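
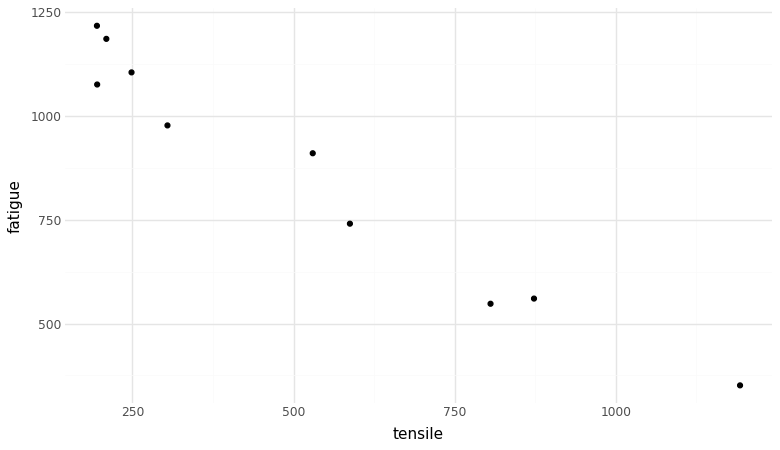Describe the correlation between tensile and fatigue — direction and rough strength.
negative, strong

Points are negatively correlated; strong (|r| ≈ 1.0).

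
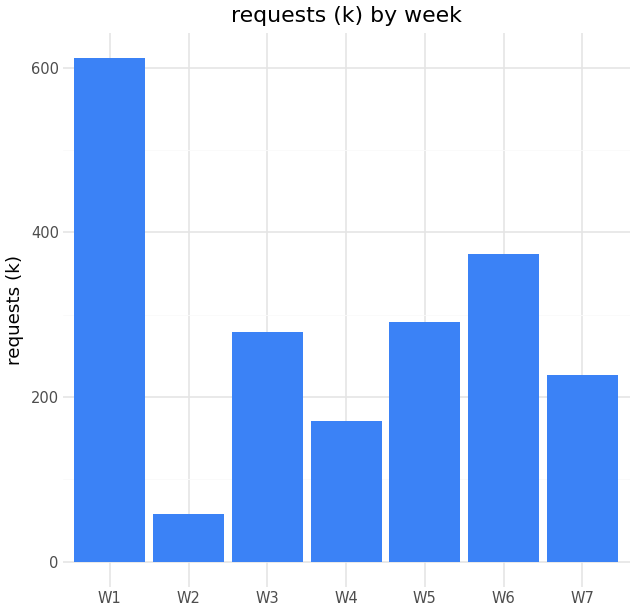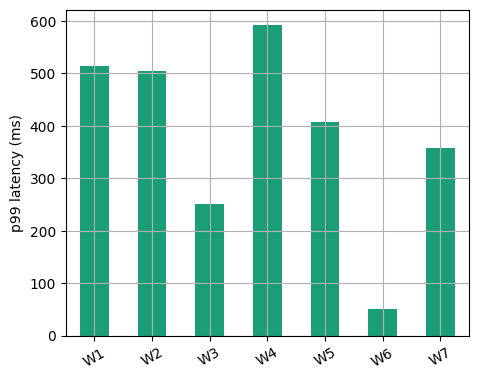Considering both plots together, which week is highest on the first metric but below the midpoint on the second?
W6

Chart 2 median p99 latency (ms) ≈ 400; below-median weeks: W3, W6, W7. Among those, W6 has the highest requests (k) (≈ 400).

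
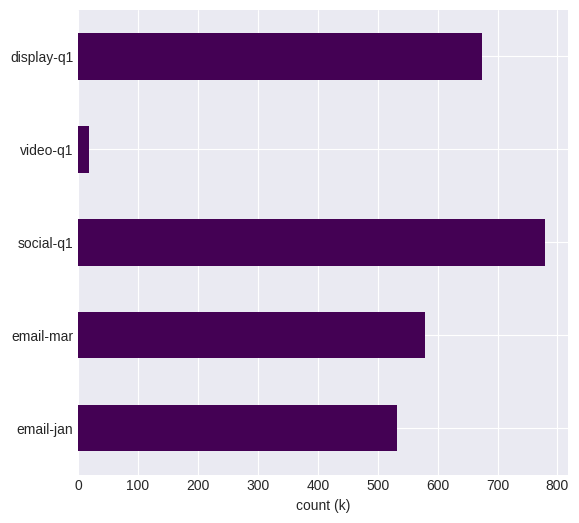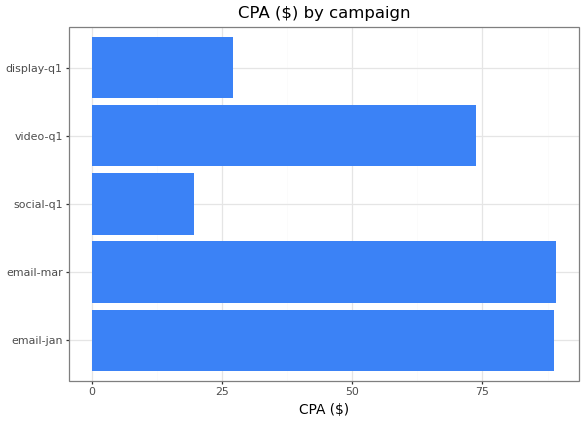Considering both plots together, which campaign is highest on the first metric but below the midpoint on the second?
social-q1

Chart 2 median CPA ($) ≈ 70; below-median campaigns: social-q1, display-q1. Among those, social-q1 has the highest count (k) (≈ 800).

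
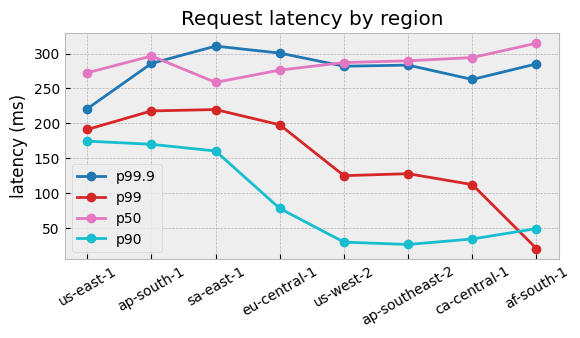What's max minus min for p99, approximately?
≈ 200

Max sa-east-1 ≈ 225, min af-south-1 ≈ 25; range ≈ 200.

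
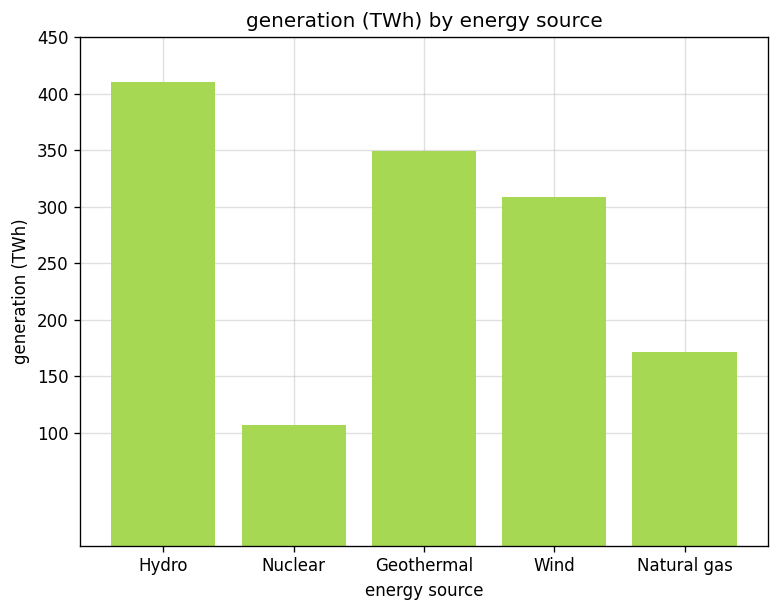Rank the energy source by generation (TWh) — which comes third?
Top 4: Hydro ≈ 400, Geothermal ≈ 350, Wind ≈ 300, Natural gas ≈ 150.

Wind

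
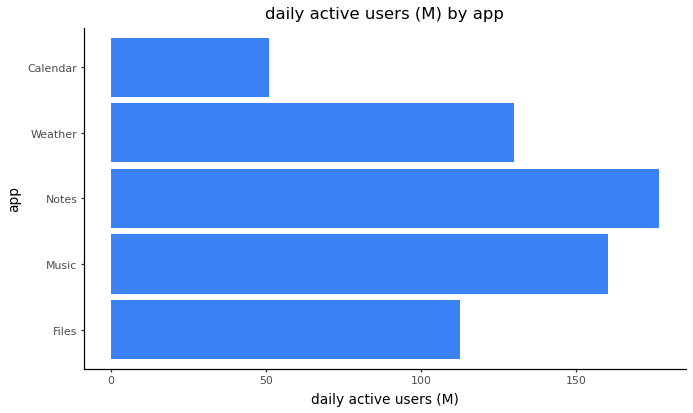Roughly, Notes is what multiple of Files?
≈ 1.5×

Notes ≈ 180, Files ≈ 120; 180/120 ≈ 1.5.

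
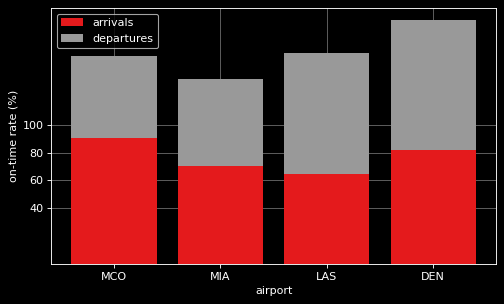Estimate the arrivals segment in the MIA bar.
≈ 80

arrivals top ≈ 80, bottom ≈ 0; segment ≈ 80.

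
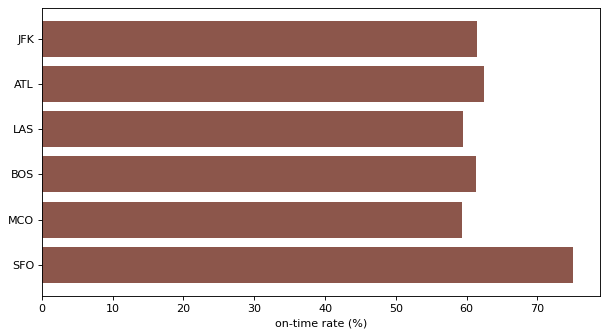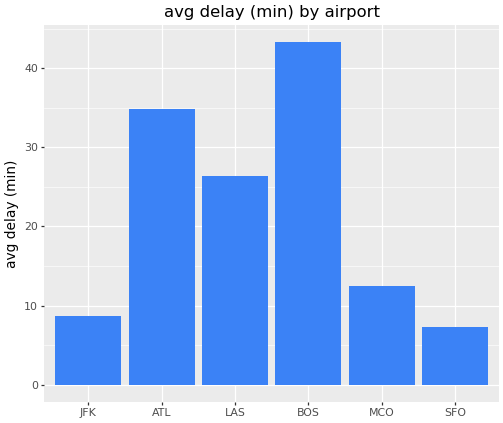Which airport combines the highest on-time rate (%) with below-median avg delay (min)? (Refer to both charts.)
Chart 2 median avg delay (min) ≈ 20; below-median airports: JFK, MCO, SFO. Among those, SFO has the highest on-time rate (%) (≈ 80).

SFO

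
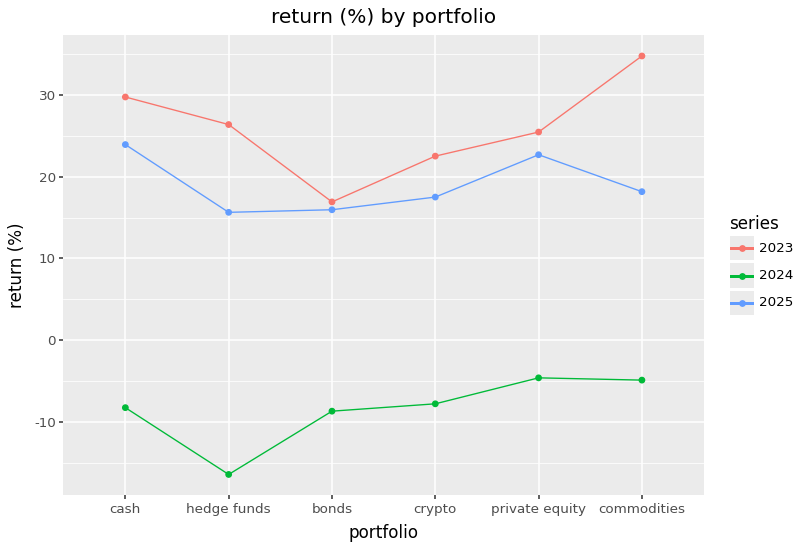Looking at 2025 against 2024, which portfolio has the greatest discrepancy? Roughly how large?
cash: 2025 ≈ 25, 2024 ≈ -10 → gap ≈ 35. Next-largest (hedge funds) is only ≈ 30.

cash, ≈ 35 %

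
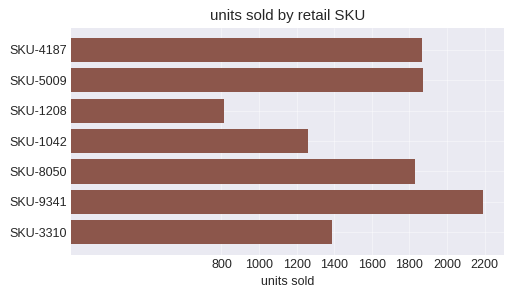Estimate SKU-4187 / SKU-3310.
≈ 1.29×

SKU-4187 ≈ 1800, SKU-3310 ≈ 1400; 1800/1400 ≈ 1.29.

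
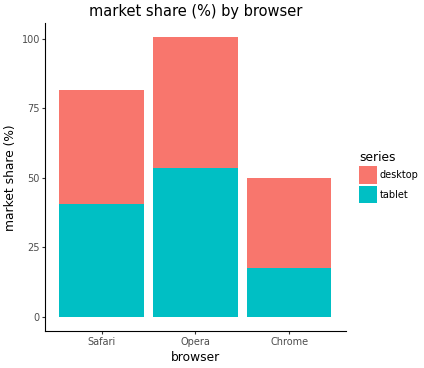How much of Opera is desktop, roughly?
≈ 50

desktop top ≈ 100, bottom ≈ 50; segment ≈ 50.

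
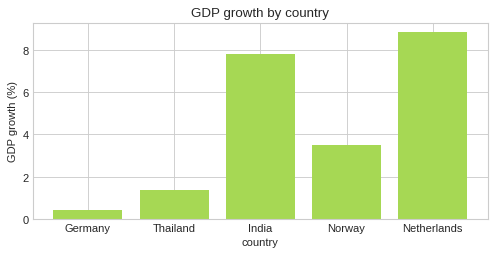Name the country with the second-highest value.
India

Top 3: Netherlands ≈ 9, India ≈ 8, Norway ≈ 4.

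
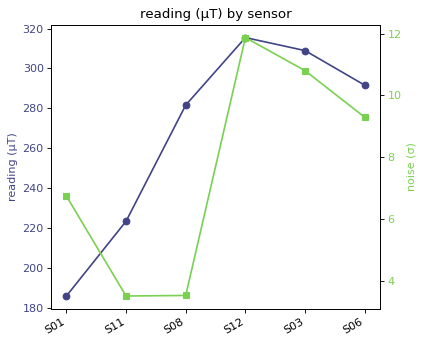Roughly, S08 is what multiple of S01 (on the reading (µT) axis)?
S08 ≈ 280, S01 ≈ 180; 280/180 ≈ 1.56.

≈ 1.56×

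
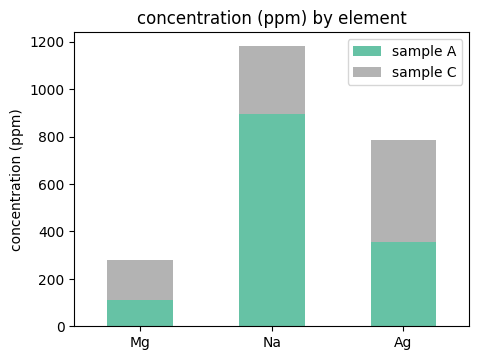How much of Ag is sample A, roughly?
≈ 400

sample A top ≈ 400, bottom ≈ 0; segment ≈ 400.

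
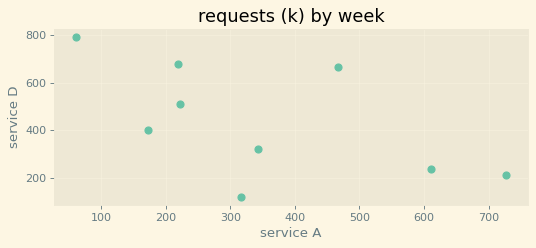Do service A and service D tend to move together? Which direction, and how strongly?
Points are negatively correlated; moderate (|r| ≈ 0.6).

negative, moderate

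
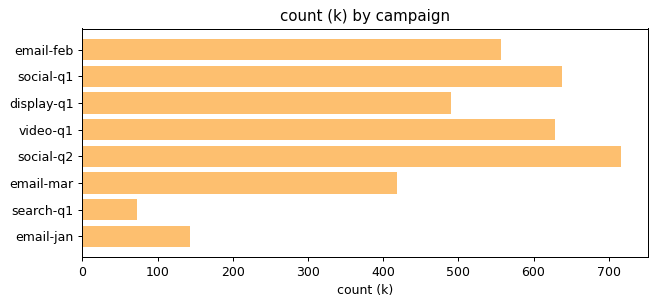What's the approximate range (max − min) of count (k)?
Max social-q2 ≈ 700, min search-q1 ≈ 100; range ≈ 600.

≈ 600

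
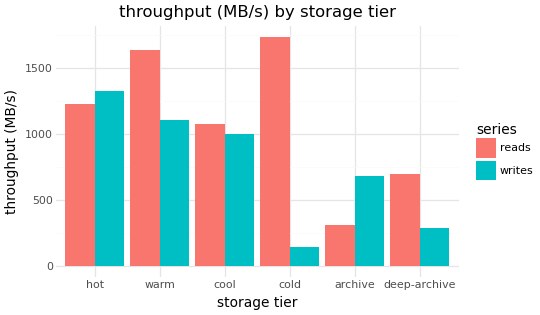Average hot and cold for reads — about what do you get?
≈ 1500

(1200 + 1800) / 2 ≈ 1500.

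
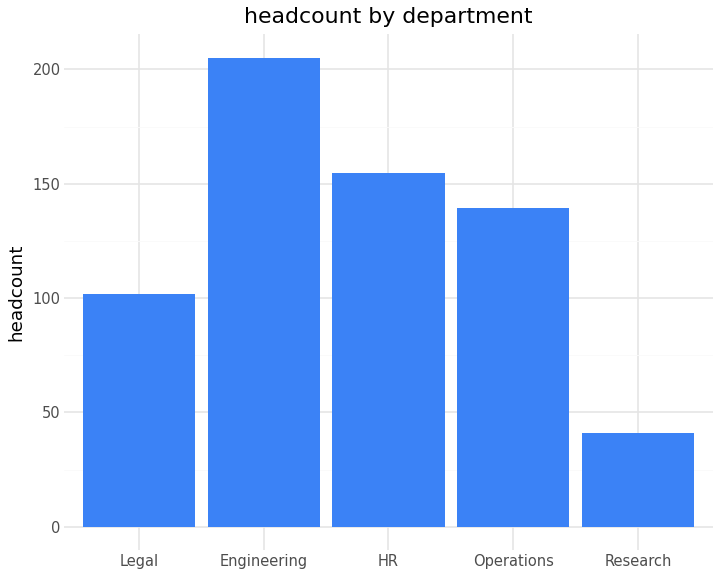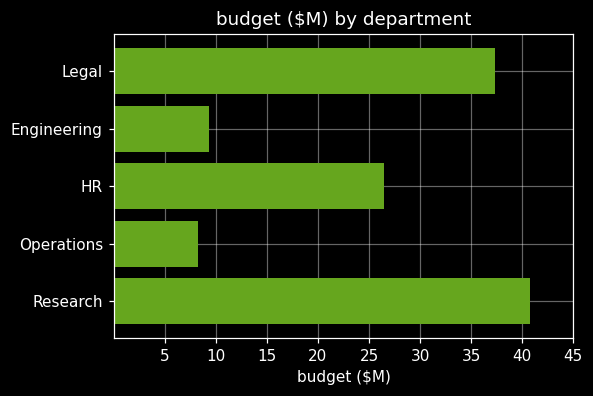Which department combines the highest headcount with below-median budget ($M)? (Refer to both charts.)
Chart 2 median budget ($M) ≈ 25; below-median departments: Engineering, Operations. Among those, Engineering has the highest headcount (≈ 200).

Engineering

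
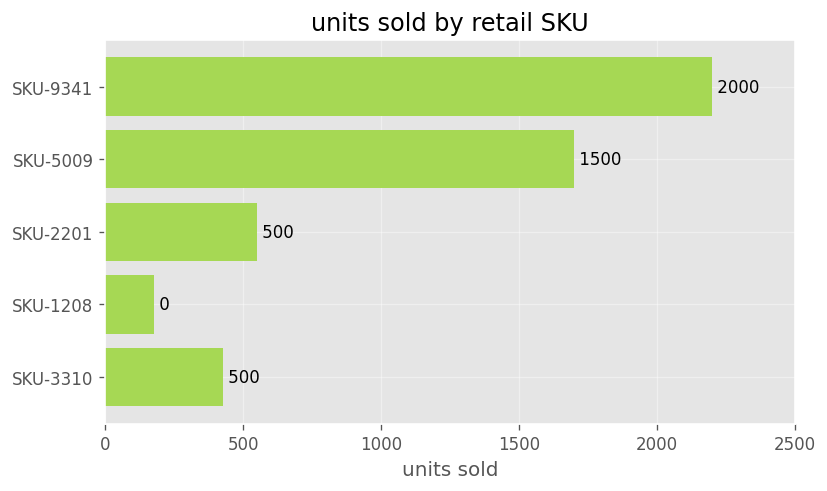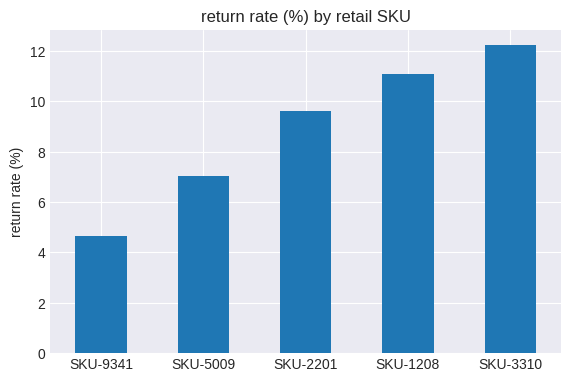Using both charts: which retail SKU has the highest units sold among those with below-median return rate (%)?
Chart 2 median return rate (%) ≈ 10; below-median retail SKUs: SKU-9341, SKU-5009. Among those, SKU-9341 has the highest units sold (≈ 2000).

SKU-9341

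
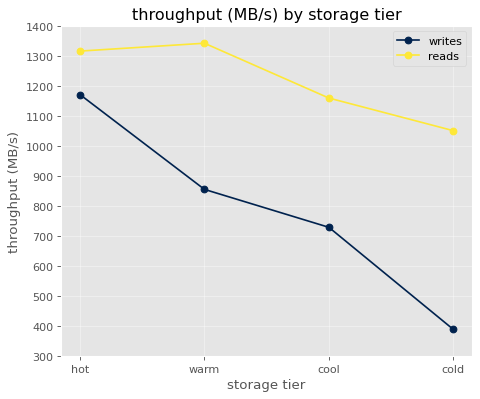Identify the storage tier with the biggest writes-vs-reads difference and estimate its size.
cold: writes ≈ 400, reads ≈ 1100 → gap ≈ 700. Next-largest (warm) is only ≈ 400.

cold, ≈ 700 MB/s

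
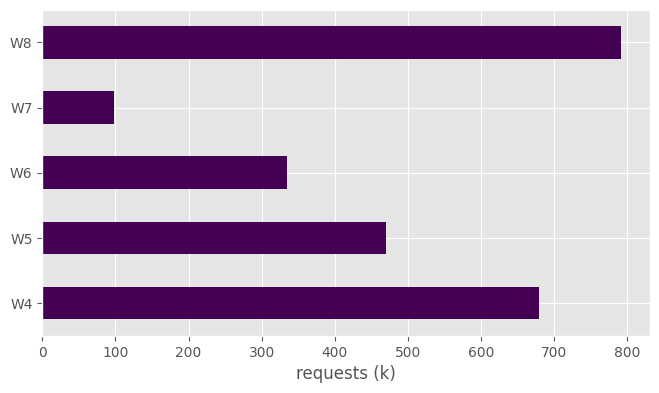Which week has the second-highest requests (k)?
Top 3: W8 ≈ 800, W4 ≈ 700, W5 ≈ 500.

W4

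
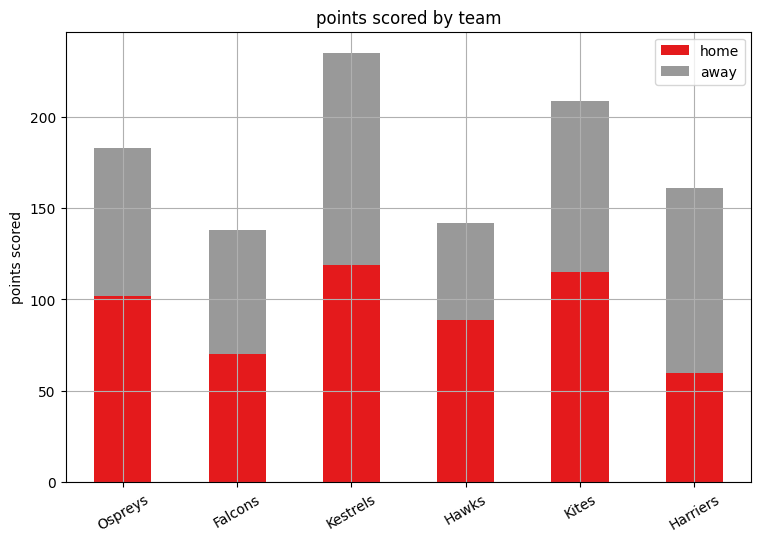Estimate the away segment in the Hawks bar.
≈ 60

away top ≈ 140, bottom ≈ 80; segment ≈ 60.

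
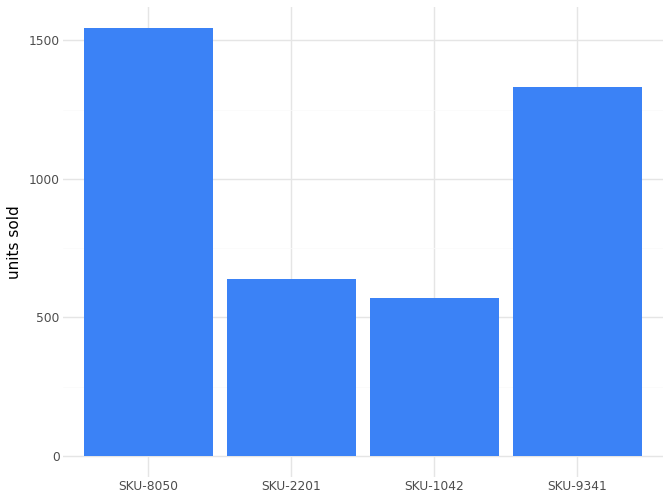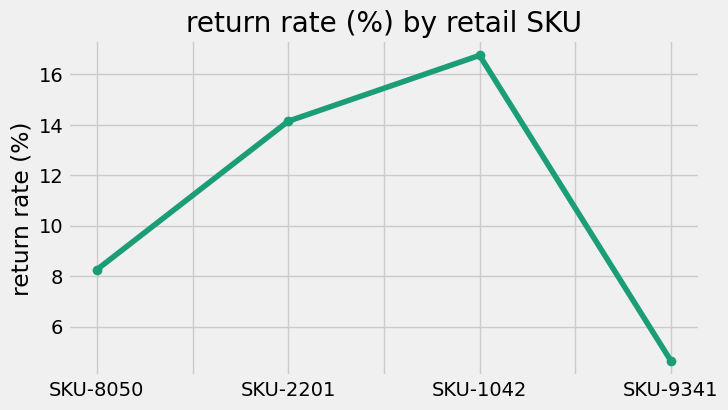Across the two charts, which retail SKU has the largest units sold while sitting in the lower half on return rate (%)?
SKU-8050

Chart 2 median return rate (%) ≈ 12; below-median retail SKUs: SKU-8050, SKU-9341. Among those, SKU-8050 has the highest units sold (≈ 1600).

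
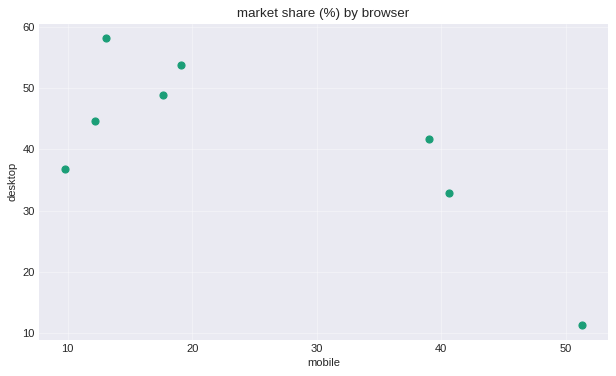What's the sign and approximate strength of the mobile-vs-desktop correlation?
negative, strong

Points are negatively correlated; strong (|r| ≈ 0.8).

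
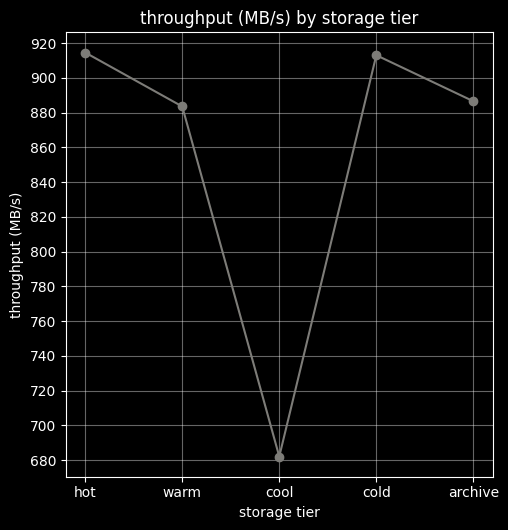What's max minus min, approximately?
≈ 240

Max hot ≈ 920, min cool ≈ 680; range ≈ 240.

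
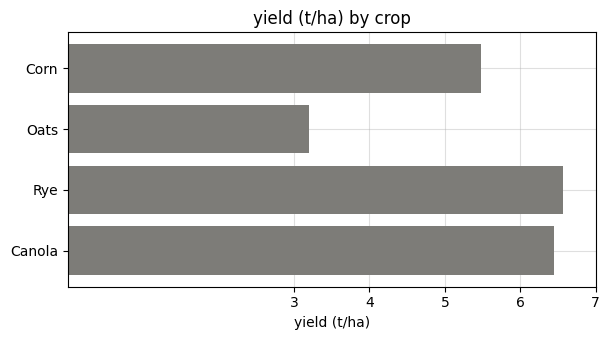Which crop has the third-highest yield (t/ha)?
Corn

Top 4: Rye ≈ 7, Canola ≈ 6, Corn ≈ 5, Oats ≈ 3.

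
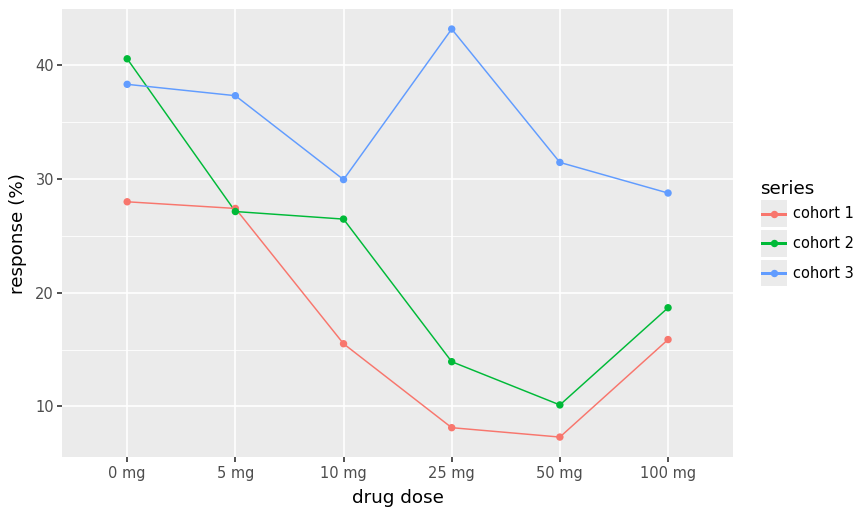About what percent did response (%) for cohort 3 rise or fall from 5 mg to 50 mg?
≈ -14.3%

5 mg ≈ 35, 50 mg ≈ 30; (30 − 35) / 35 ≈ -14.3%.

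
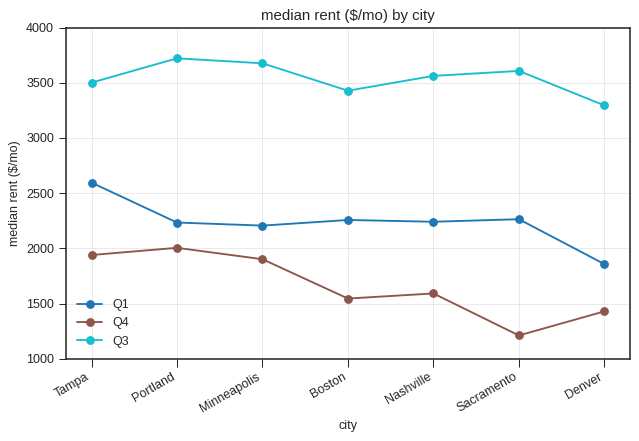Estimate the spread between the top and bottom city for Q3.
Max Portland ≈ 3500, min Denver ≈ 3500; range ≈ 0.

≈ 0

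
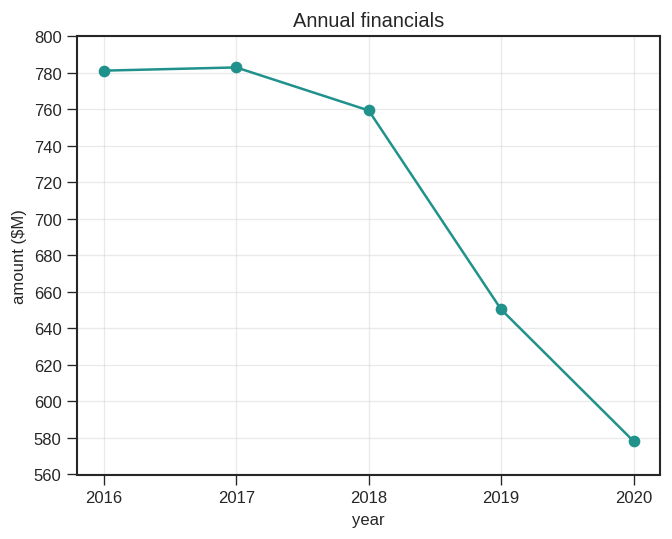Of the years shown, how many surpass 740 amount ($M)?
Above 740: 2016, 2017, 2018.

3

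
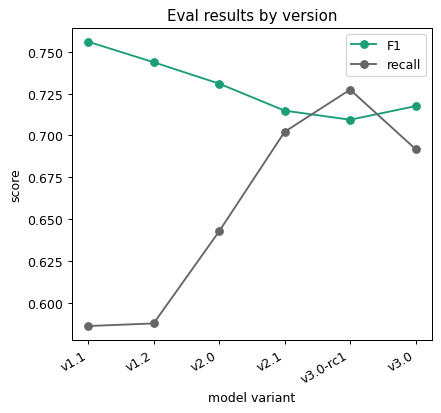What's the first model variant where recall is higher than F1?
v2.1: recall ≈ 0.70 vs F1 ≈ 0.72 (not yet); v3.0-rc1: recall ≈ 0.72 vs F1 ≈ 0.70 (first crossover).

v3.0-rc1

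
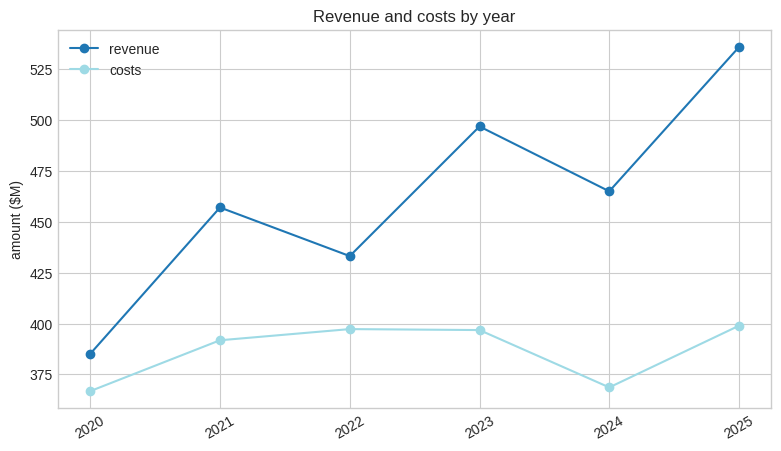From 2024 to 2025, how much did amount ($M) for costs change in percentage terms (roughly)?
≈ +11.1%

2024 ≈ 360, 2025 ≈ 400; (400 − 360) / 360 ≈ +11.1%.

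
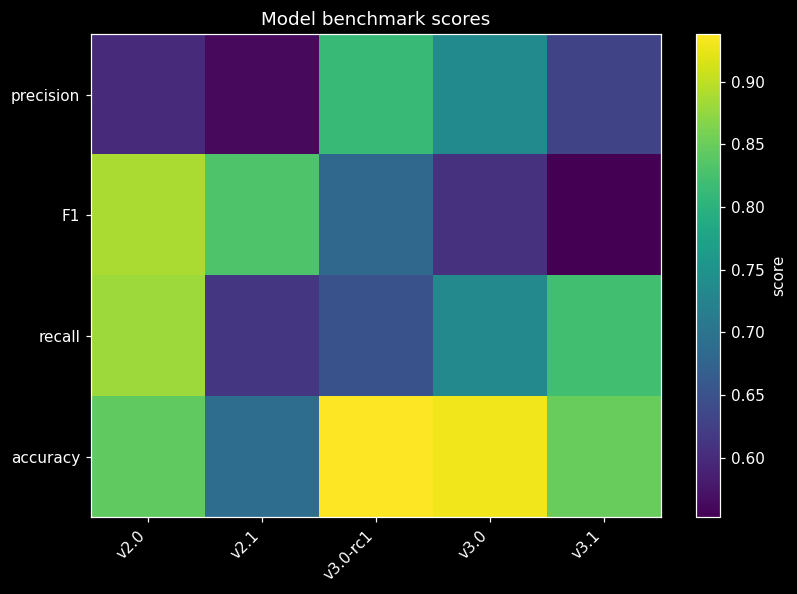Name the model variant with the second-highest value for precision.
v3.0

Top 3 for precision: v3.0-rc1 ≈ 0.80, v3.0 ≈ 0.75, v3.1 ≈ 0.65.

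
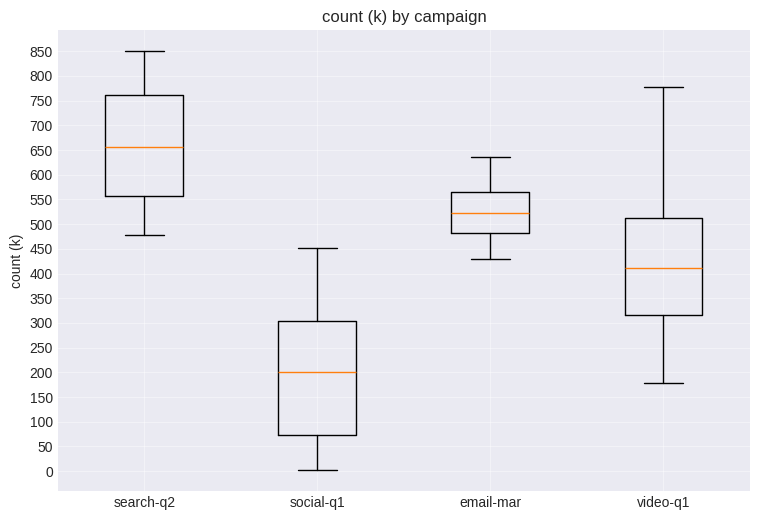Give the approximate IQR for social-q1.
≈ 250

Q3 ≈ 300, Q1 ≈ 50; IQR ≈ 250.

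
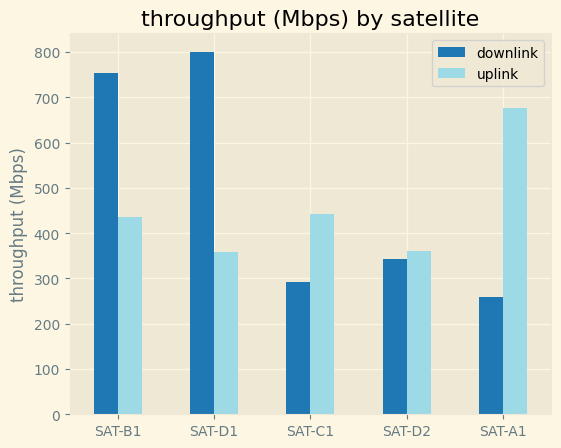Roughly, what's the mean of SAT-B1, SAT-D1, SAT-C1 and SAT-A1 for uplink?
≈ 475

(400 + 400 + 400 + 700) / 4 ≈ 475.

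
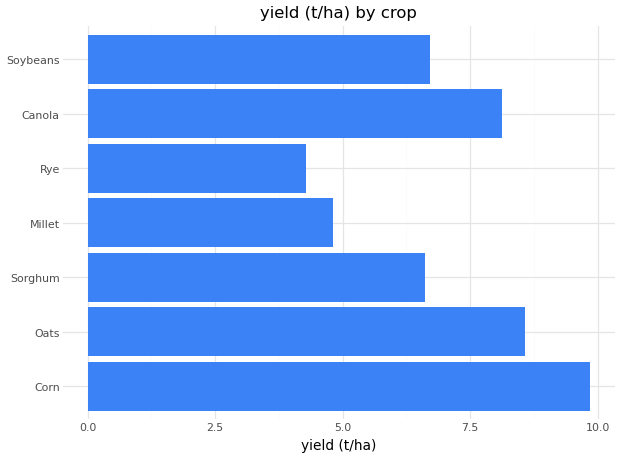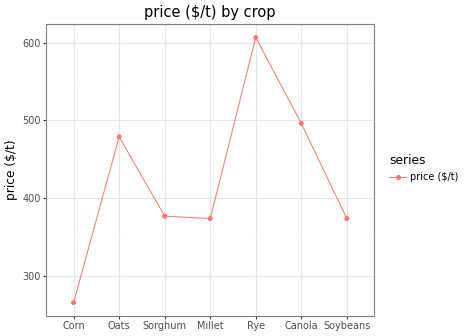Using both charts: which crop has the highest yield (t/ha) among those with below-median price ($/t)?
Chart 2 median price ($/t) ≈ 400; below-median crops: Corn, Millet, Soybeans. Among those, Corn has the highest yield (t/ha) (≈ 10).

Corn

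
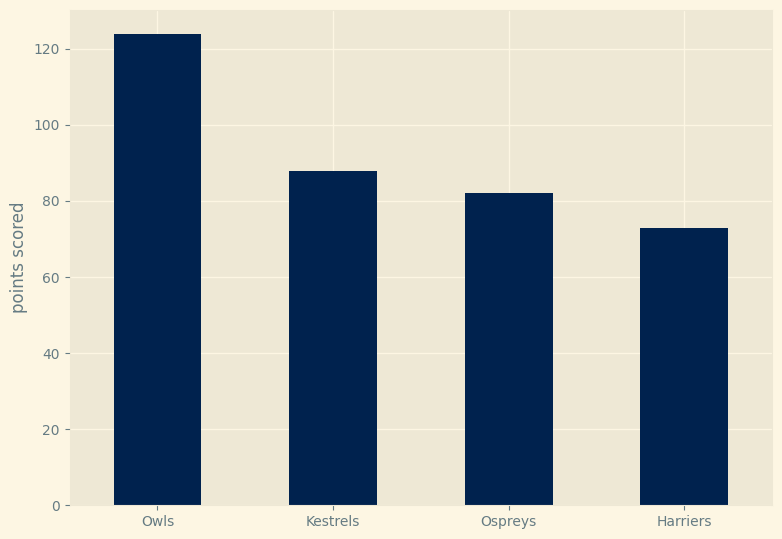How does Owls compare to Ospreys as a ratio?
≈ 1.5×

Owls ≈ 120, Ospreys ≈ 80; 120/80 ≈ 1.5.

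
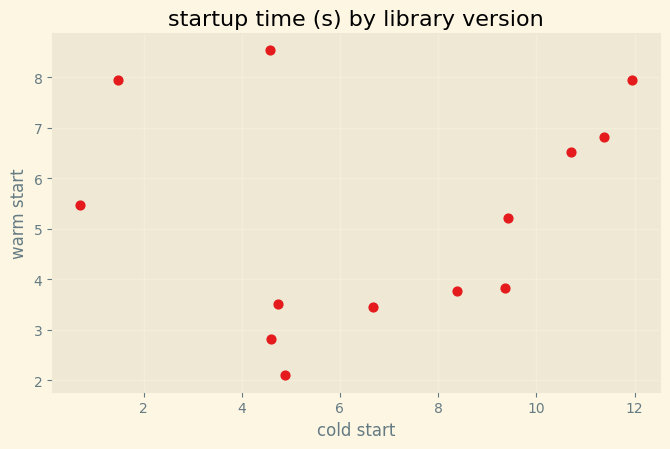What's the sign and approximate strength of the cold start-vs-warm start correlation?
Points are roughly uncorrelated; weak (|r| ≈ 0.1).

no clear correlation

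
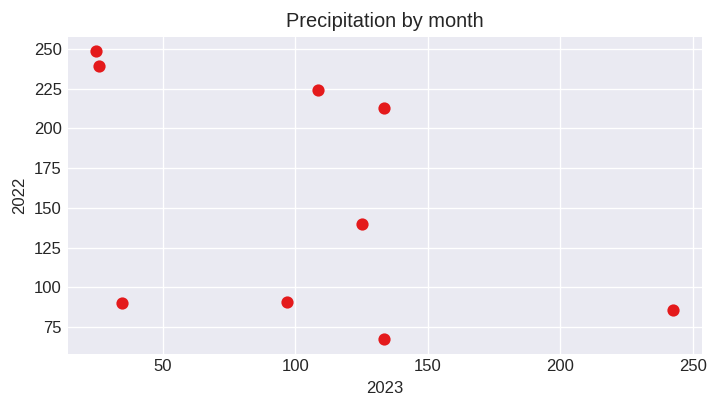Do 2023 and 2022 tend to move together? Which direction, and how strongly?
Points are negatively correlated; moderate (|r| ≈ 0.5).

negative, moderate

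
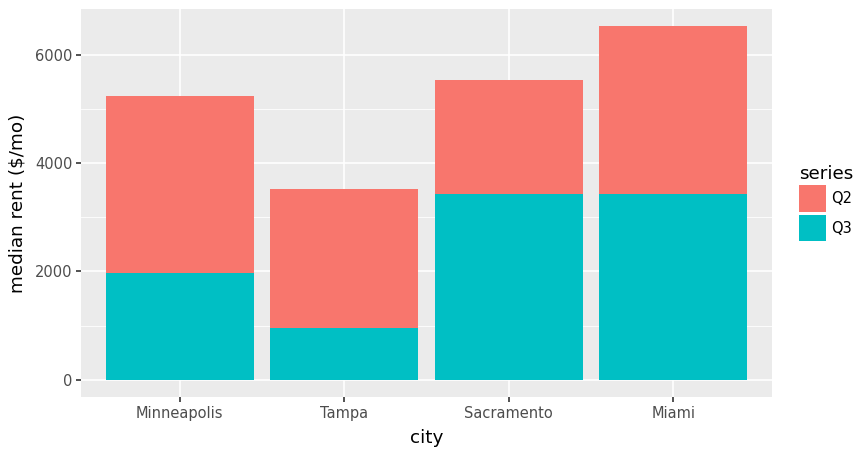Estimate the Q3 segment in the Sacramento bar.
≈ 3000

Q3 top ≈ 3000, bottom ≈ 0; segment ≈ 3000.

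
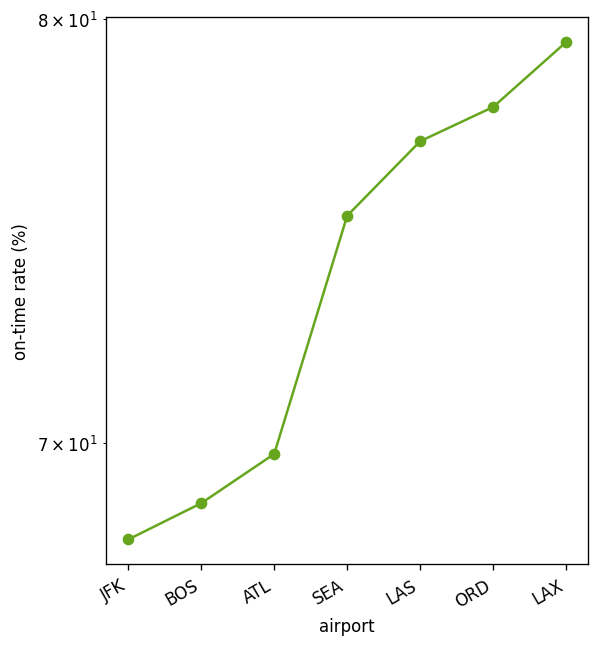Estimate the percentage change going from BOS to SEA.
≈ +8.7%

BOS ≈ 69, SEA ≈ 75; (75 − 69) / 69 ≈ +8.7%.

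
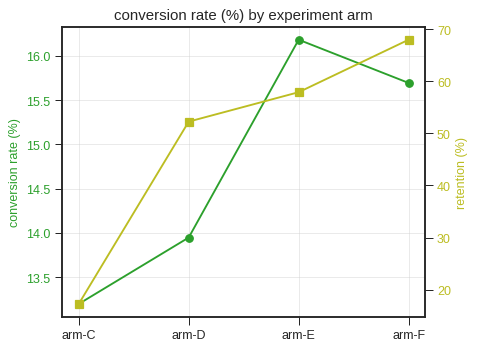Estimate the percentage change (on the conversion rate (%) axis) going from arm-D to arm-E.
≈ +14.3%

arm-D ≈ 14.0, arm-E ≈ 16.0; (16.0 − 14.0) / 14.0 ≈ +14.3%.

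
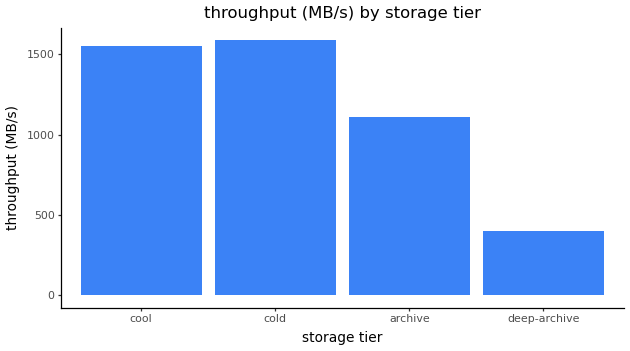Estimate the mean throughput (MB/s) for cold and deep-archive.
(1600 + 400) / 2 ≈ 1000.

≈ 1000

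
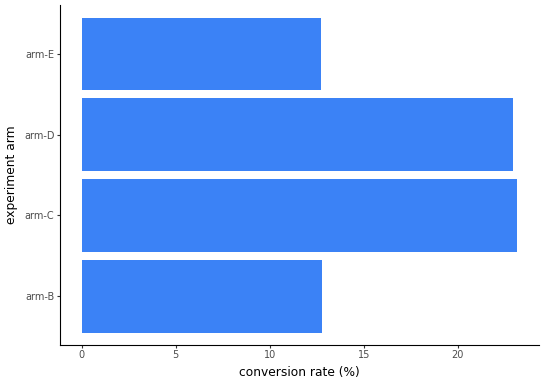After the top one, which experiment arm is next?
Top 3: arm-C ≈ 24, arm-D ≈ 22, arm-B ≈ 12.

arm-D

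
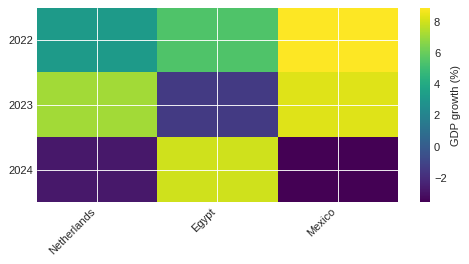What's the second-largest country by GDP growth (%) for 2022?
Egypt

Top 3 for 2022: Mexico ≈ 8, Egypt ≈ 6, Netherlands ≈ 4.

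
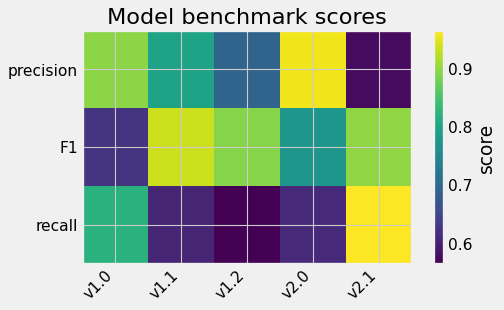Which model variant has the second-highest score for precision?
Top 3 for precision: v2.0 ≈ 0.95, v1.0 ≈ 0.90, v1.1 ≈ 0.80.

v1.0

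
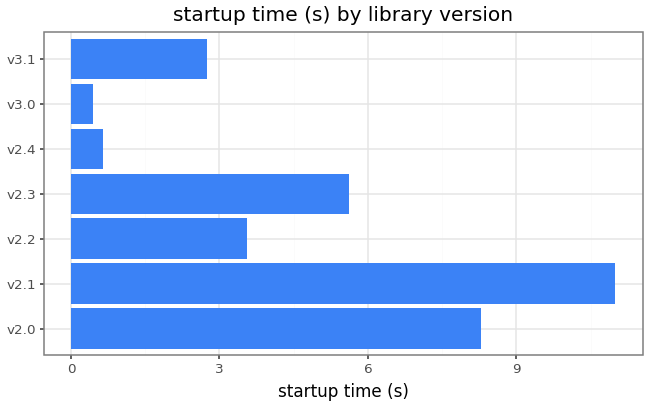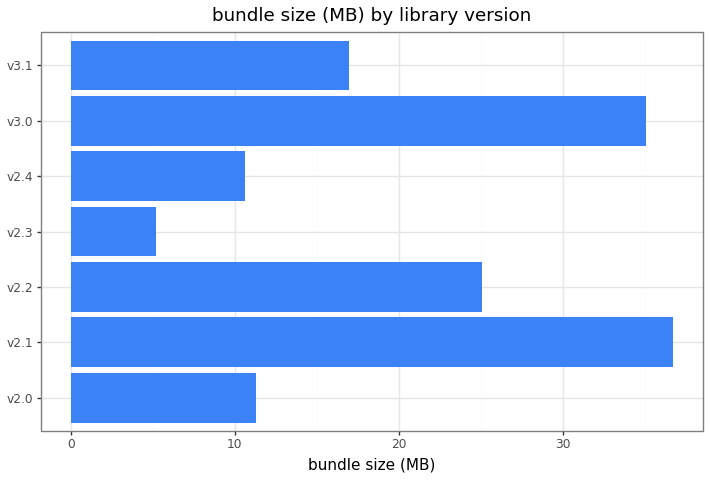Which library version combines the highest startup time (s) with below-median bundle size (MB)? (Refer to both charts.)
v2.0

Chart 2 median bundle size (MB) ≈ 15; below-median library versions: v2.0, v2.3, v2.4. Among those, v2.0 has the highest startup time (s) (≈ 8).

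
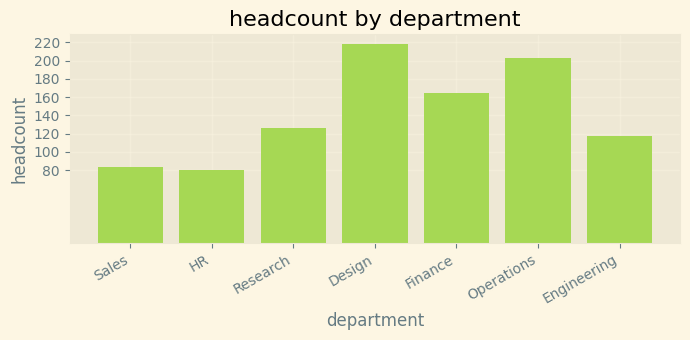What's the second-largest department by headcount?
Operations

Top 3: Design ≈ 220, Operations ≈ 200, Finance ≈ 160.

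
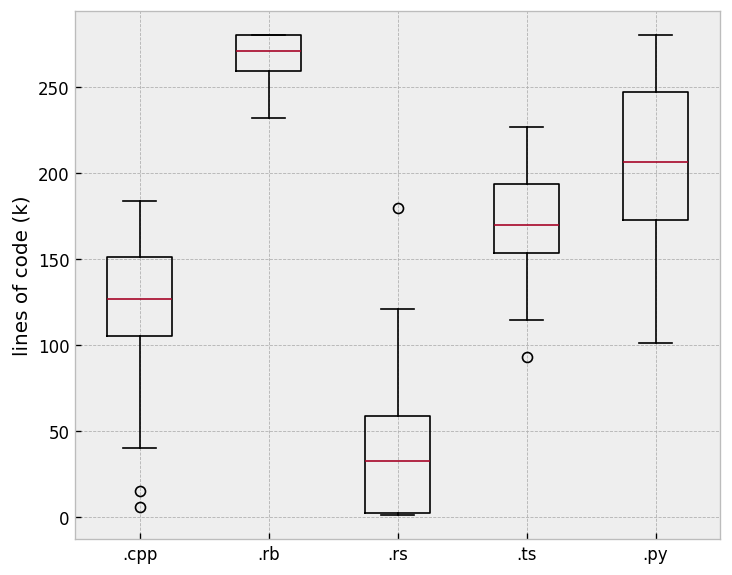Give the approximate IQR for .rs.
Q3 ≈ 50, Q1 ≈ 0; IQR ≈ 50.

≈ 50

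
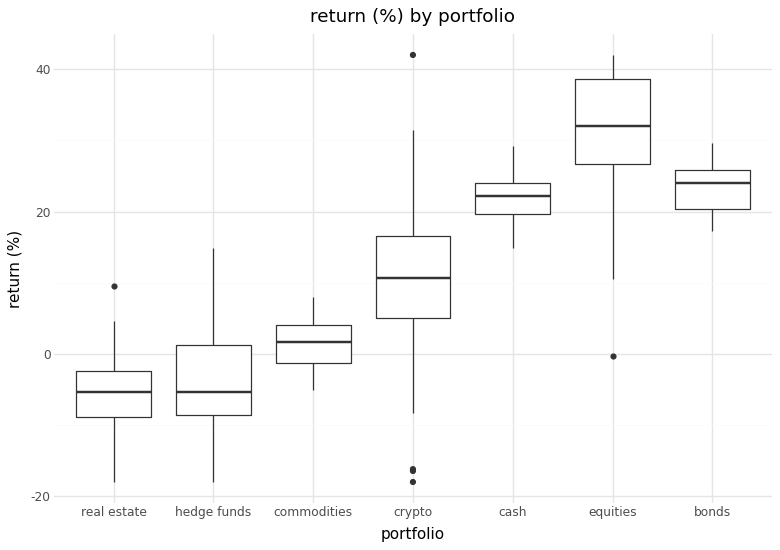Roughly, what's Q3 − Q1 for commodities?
Q3 ≈ 5, Q1 ≈ 0; IQR ≈ 5.

≈ 5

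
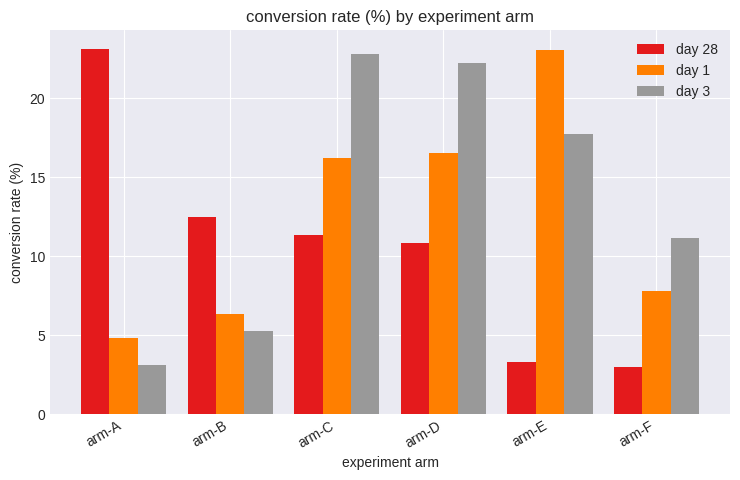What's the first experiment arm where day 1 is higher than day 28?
arm-B: day 1 ≈ 6 vs day 28 ≈ 12 (not yet); arm-C: day 1 ≈ 16 vs day 28 ≈ 12 (first crossover).

arm-C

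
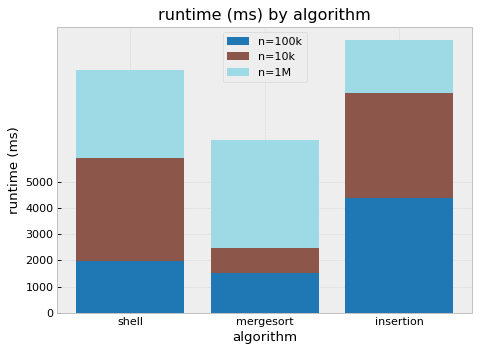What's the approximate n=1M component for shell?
≈ 3000

n=1M top ≈ 9000, bottom ≈ 6000; segment ≈ 3000.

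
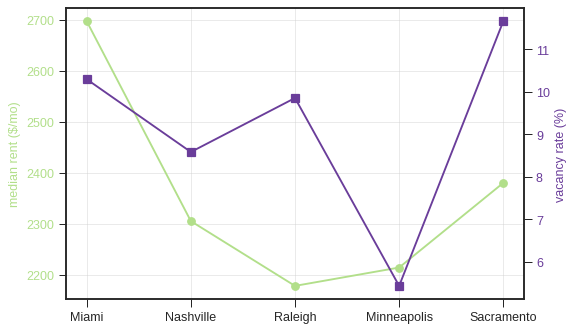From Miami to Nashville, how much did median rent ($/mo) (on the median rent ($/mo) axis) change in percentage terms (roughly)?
≈ -14.8%

Miami ≈ 2700, Nashville ≈ 2300; (2300 − 2700) / 2700 ≈ -14.8%.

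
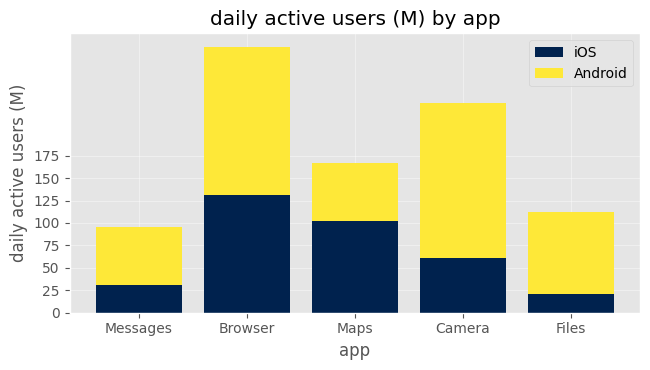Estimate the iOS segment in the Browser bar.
iOS top ≈ 125, bottom ≈ 0; segment ≈ 125.

≈ 125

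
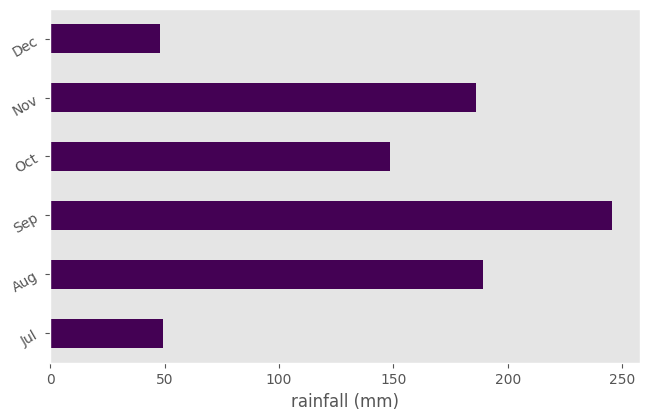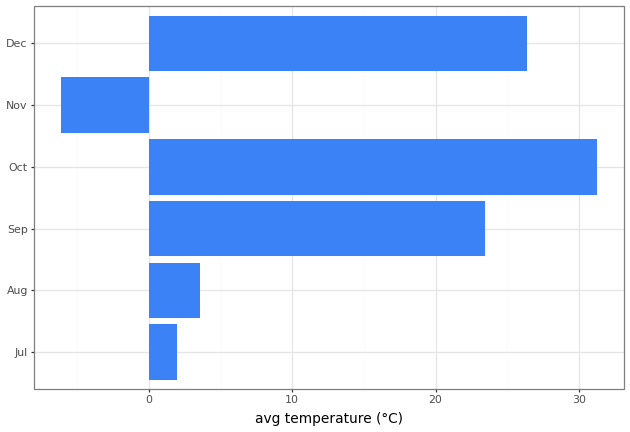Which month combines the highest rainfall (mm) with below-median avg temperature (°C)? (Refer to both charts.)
Chart 2 median avg temperature (°C) ≈ 15; below-median months: Jul, Aug, Nov. Among those, Aug has the highest rainfall (mm) (≈ 200).

Aug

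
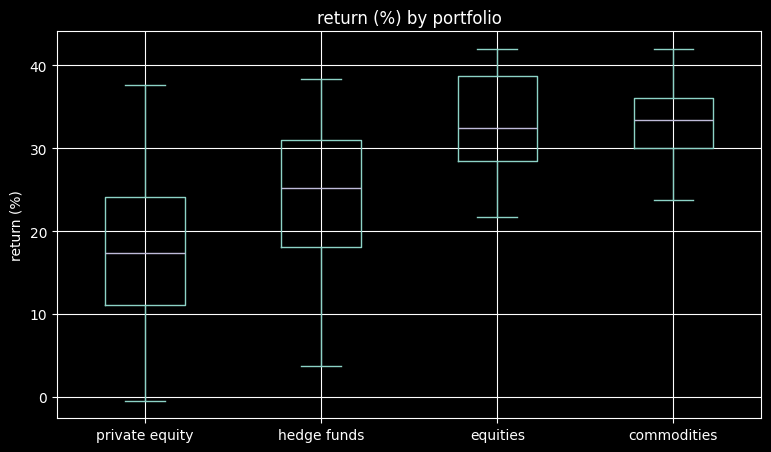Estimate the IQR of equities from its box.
≈ 10

Q3 ≈ 38, Q1 ≈ 28; IQR ≈ 10.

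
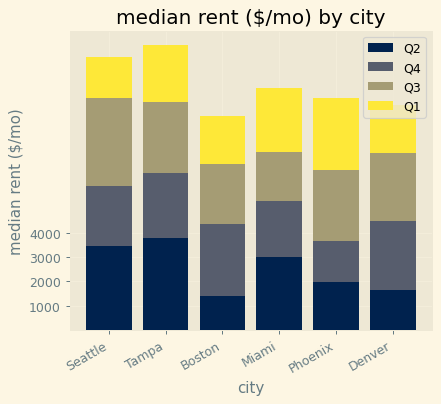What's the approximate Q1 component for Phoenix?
Q1 top ≈ 10000, bottom ≈ 7000; segment ≈ 3000.

≈ 3000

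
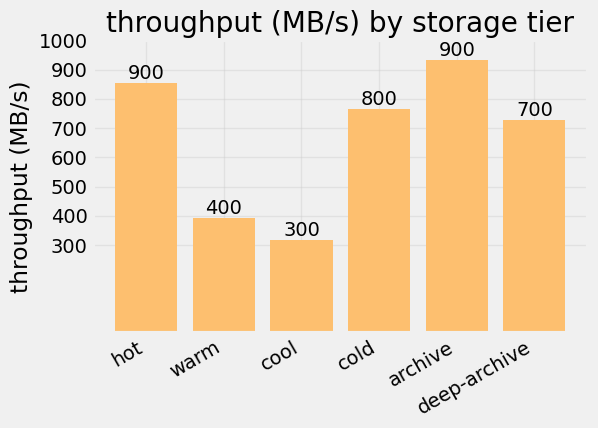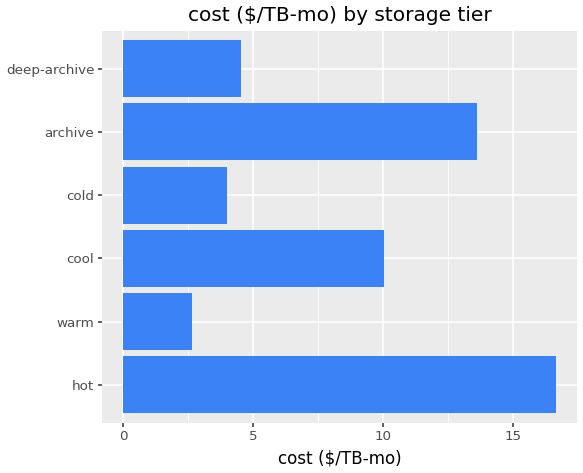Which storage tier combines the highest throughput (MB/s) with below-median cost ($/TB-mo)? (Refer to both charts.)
cold

Chart 2 median cost ($/TB-mo) ≈ 8; below-median storage tiers: warm, cold, deep-archive. Among those, cold has the highest throughput (MB/s) (≈ 800).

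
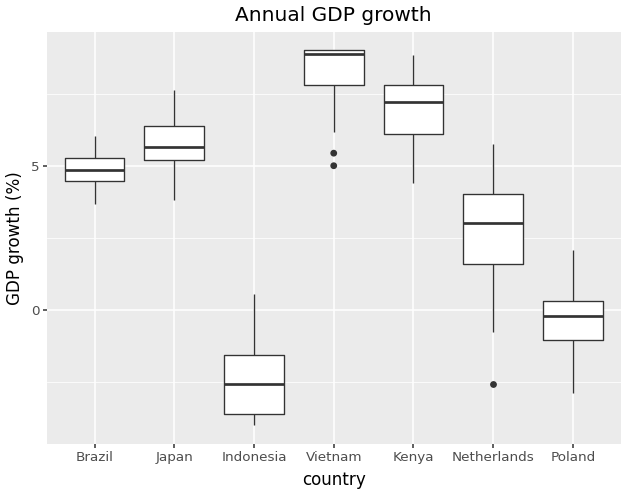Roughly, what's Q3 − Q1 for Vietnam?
≈ 1

Q3 ≈ 9, Q1 ≈ 8; IQR ≈ 1.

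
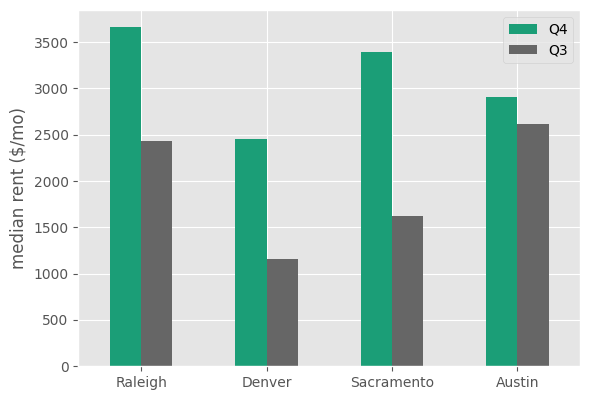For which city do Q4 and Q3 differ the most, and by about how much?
Sacramento: Q4 ≈ 3500, Q3 ≈ 1500 → gap ≈ 2000. Next-largest (Denver) is only ≈ 1500.

Sacramento, ≈ 2000 $/mo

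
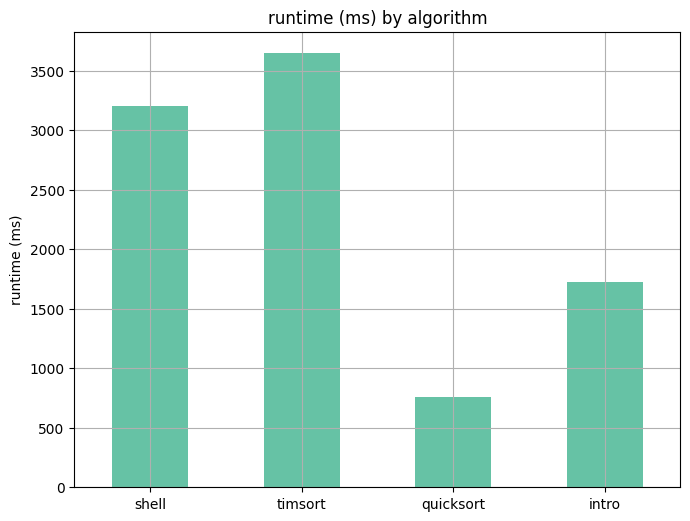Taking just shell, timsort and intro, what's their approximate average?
≈ 2667

(3000 + 3500 + 1500) / 3 ≈ 2667.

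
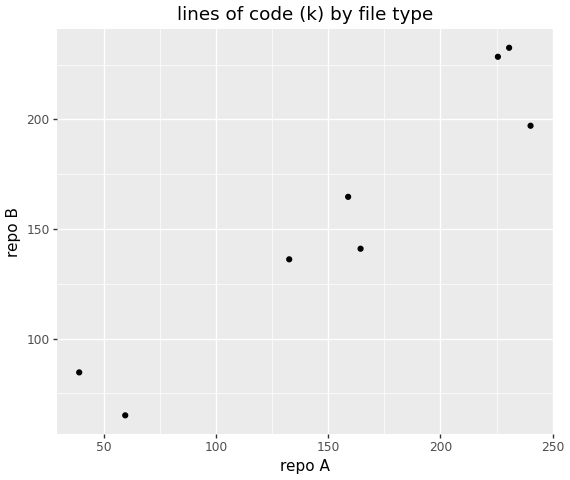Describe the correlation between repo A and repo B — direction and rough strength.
Points are positively correlated; strong (|r| ≈ 1.0).

positive, strong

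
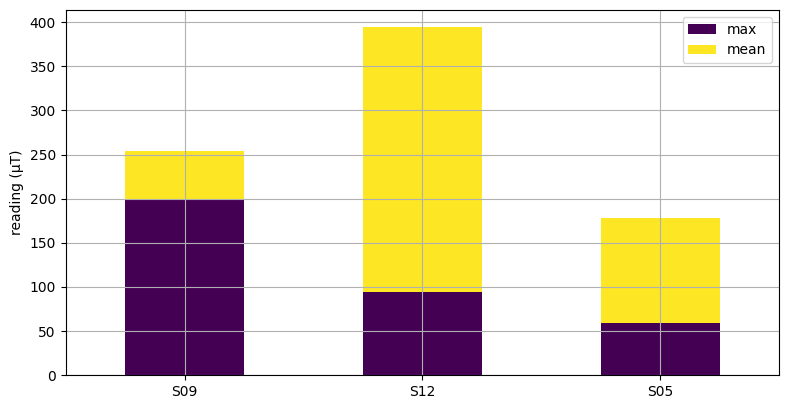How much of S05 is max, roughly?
≈ 50

max top ≈ 50, bottom ≈ 0; segment ≈ 50.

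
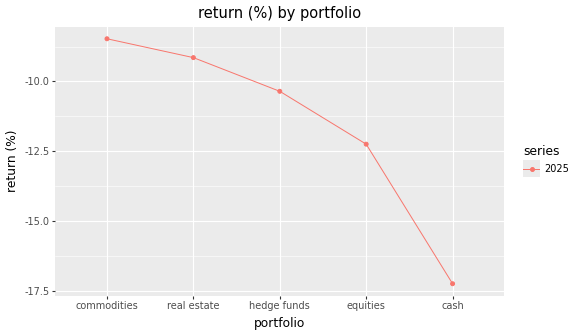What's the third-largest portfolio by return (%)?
Top 4: commodities ≈ -8, real estate ≈ -9, hedge funds ≈ -10, equities ≈ -12.

hedge funds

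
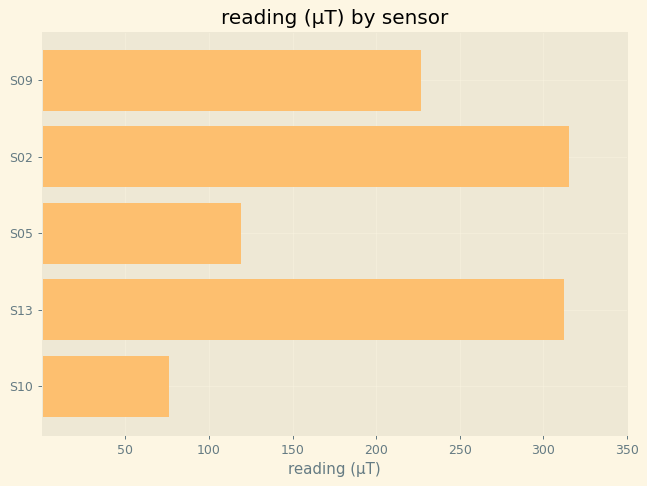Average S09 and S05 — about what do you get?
≈ 175

(250 + 100) / 2 ≈ 175.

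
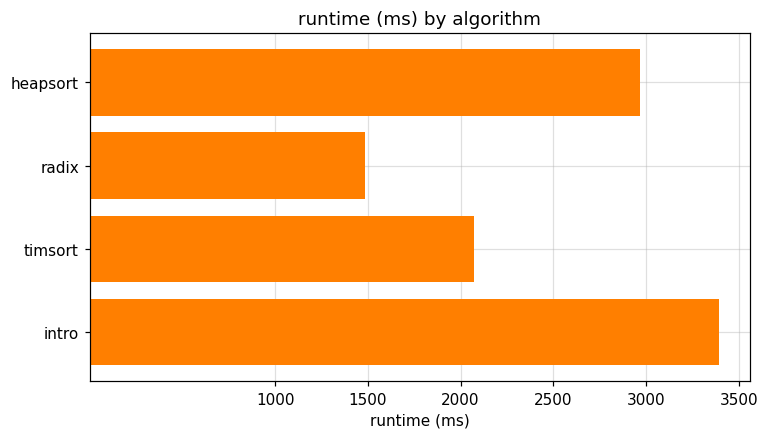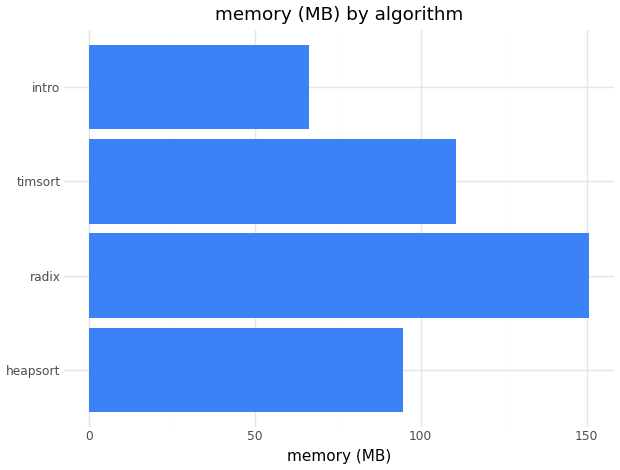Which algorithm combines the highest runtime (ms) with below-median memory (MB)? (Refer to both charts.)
Chart 2 median memory (MB) ≈ 100; below-median algorithms: heapsort, intro. Among those, intro has the highest runtime (ms) (≈ 3500).

intro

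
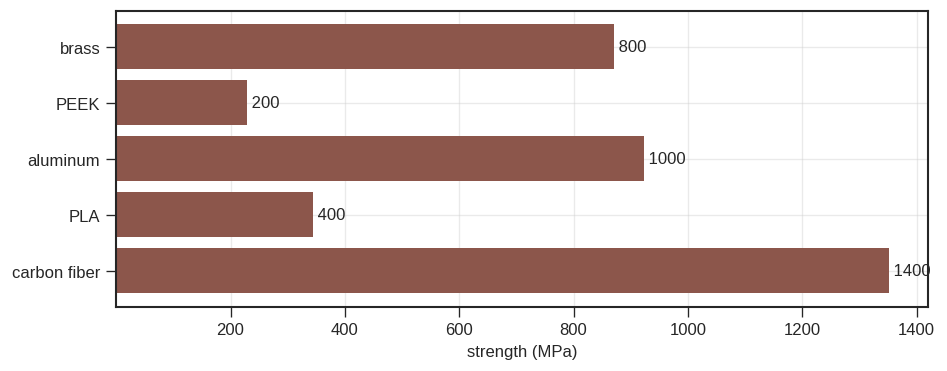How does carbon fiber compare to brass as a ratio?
carbon fiber ≈ 1400, brass ≈ 800; 1400/800 ≈ 1.75.

≈ 1.75×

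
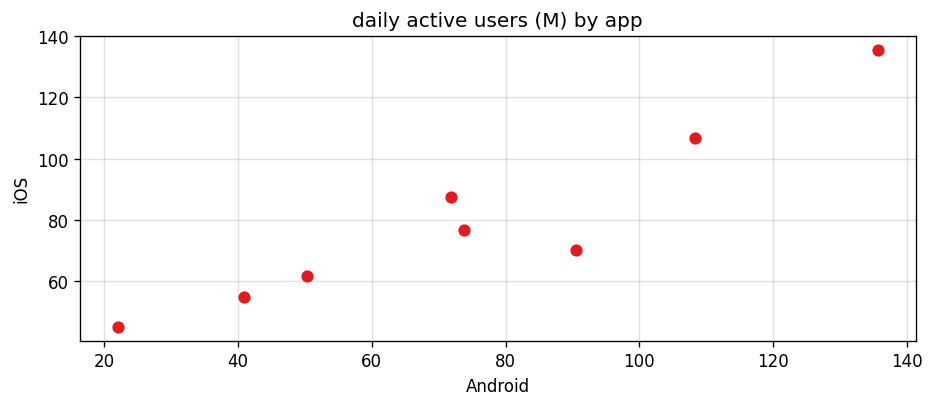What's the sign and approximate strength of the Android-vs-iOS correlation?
positive, strong

Points are positively correlated; strong (|r| ≈ 0.9).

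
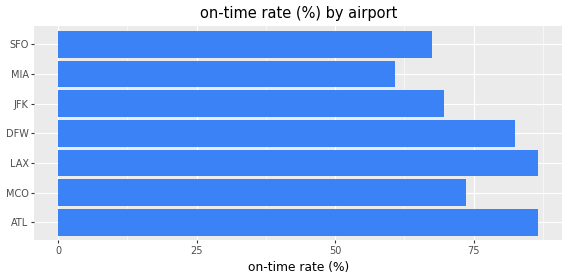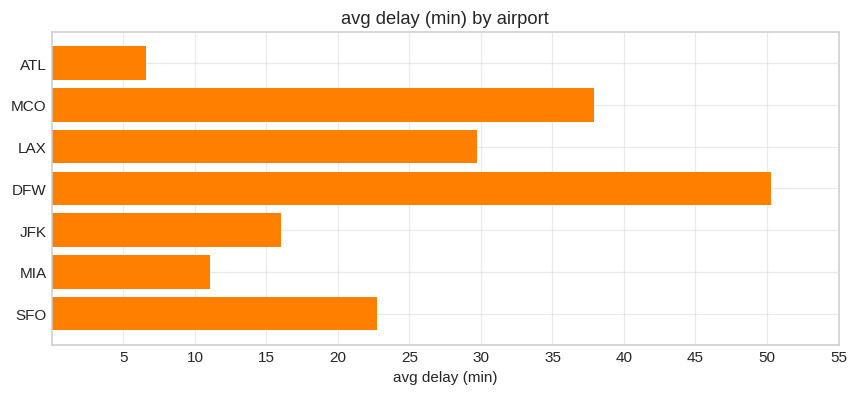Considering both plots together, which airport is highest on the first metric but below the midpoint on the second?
Chart 2 median avg delay (min) ≈ 25; below-median airports: ATL, JFK, MIA. Among those, ATL has the highest on-time rate (%) (≈ 90).

ATL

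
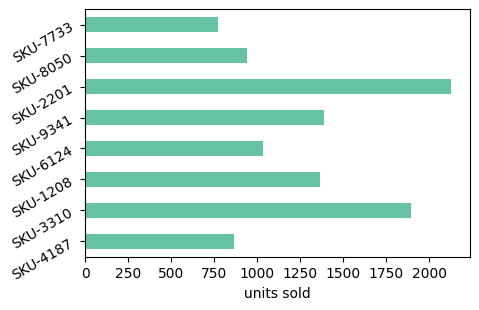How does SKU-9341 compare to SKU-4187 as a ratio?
≈ 1.75×

SKU-9341 ≈ 1400, SKU-4187 ≈ 800; 1400/800 ≈ 1.75.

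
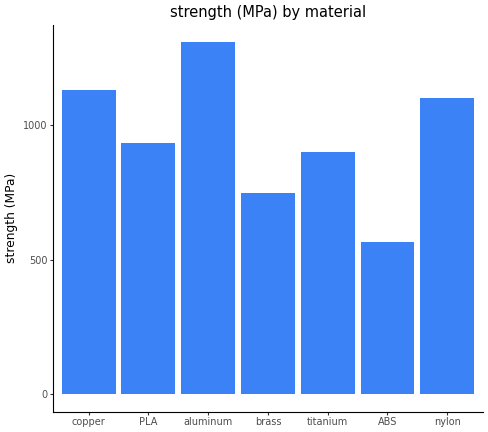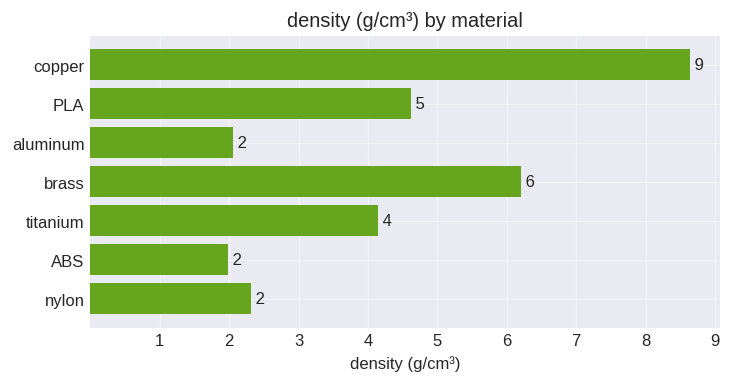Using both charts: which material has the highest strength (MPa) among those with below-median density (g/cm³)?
aluminum

Chart 2 median density (g/cm³) ≈ 4; below-median materials: aluminum, ABS, nylon. Among those, aluminum has the highest strength (MPa) (≈ 1400).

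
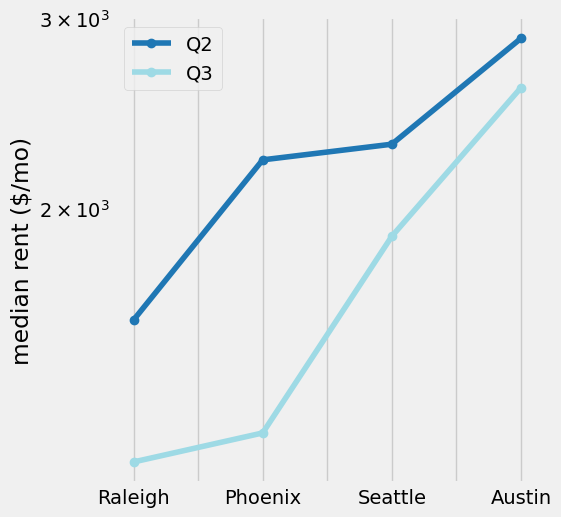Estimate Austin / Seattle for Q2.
Austin ≈ 2800, Seattle ≈ 2200; 2800/2200 ≈ 1.27.

≈ 1.27×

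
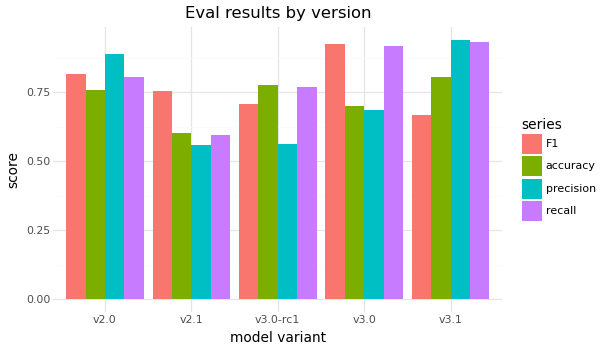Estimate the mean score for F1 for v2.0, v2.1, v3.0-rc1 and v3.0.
≈ 0.8

(0.8 + 0.8 + 0.7 + 0.9) / 4 ≈ 0.8.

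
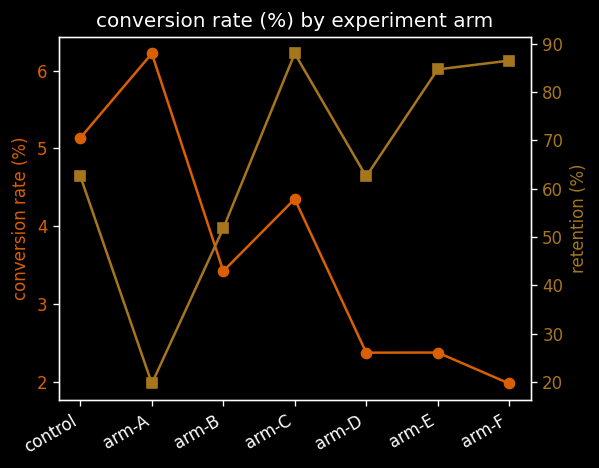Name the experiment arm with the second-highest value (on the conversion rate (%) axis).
Top 3 (on the conversion rate (%) axis): arm-A ≈ 6.0, control ≈ 5.0, arm-C ≈ 4.5.

control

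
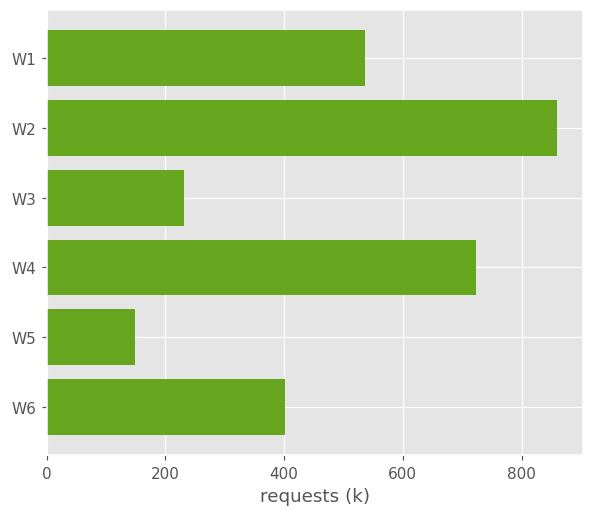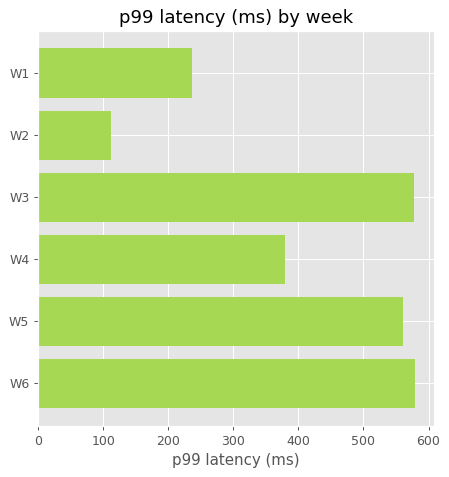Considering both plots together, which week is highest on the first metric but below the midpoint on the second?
Chart 2 median p99 latency (ms) ≈ 500; below-median weeks: W1, W2, W4. Among those, W2 has the highest requests (k) (≈ 900).

W2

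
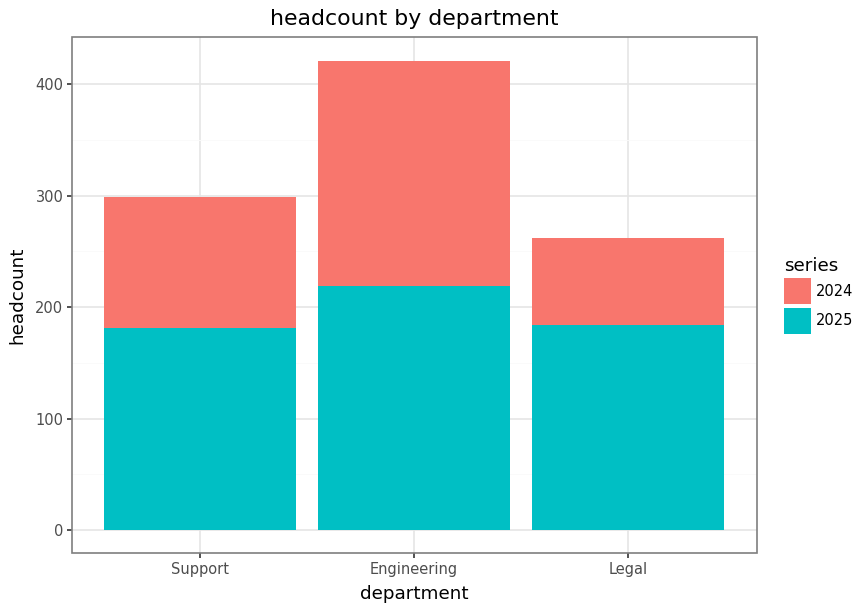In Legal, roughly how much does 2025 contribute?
≈ 200

2025 top ≈ 200, bottom ≈ 0; segment ≈ 200.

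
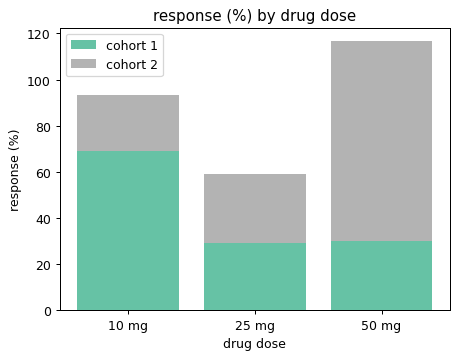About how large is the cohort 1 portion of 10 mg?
cohort 1 top ≈ 70, bottom ≈ 0; segment ≈ 70.

≈ 70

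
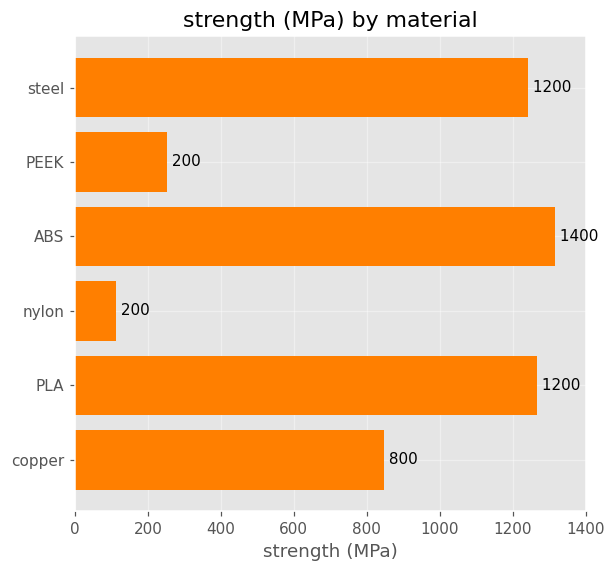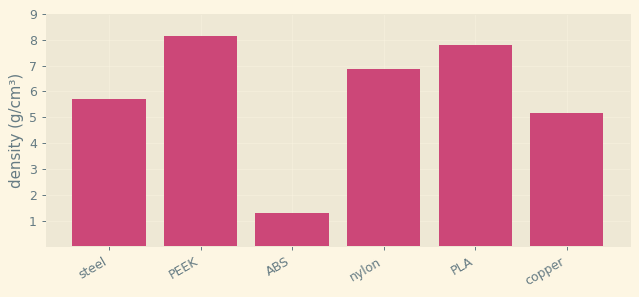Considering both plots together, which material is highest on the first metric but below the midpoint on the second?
ABS

Chart 2 median density (g/cm³) ≈ 6; below-median materials: steel, ABS, copper. Among those, ABS has the highest strength (MPa) (≈ 1400).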